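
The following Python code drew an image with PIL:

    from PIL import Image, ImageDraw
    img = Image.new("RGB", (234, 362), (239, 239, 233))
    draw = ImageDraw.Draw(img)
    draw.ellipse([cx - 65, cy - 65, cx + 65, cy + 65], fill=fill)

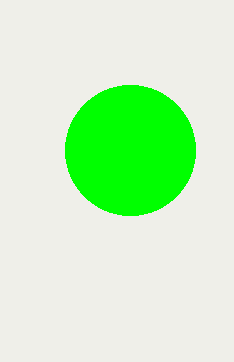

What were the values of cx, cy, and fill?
cx = 130
cy = 150
fill = 'lime'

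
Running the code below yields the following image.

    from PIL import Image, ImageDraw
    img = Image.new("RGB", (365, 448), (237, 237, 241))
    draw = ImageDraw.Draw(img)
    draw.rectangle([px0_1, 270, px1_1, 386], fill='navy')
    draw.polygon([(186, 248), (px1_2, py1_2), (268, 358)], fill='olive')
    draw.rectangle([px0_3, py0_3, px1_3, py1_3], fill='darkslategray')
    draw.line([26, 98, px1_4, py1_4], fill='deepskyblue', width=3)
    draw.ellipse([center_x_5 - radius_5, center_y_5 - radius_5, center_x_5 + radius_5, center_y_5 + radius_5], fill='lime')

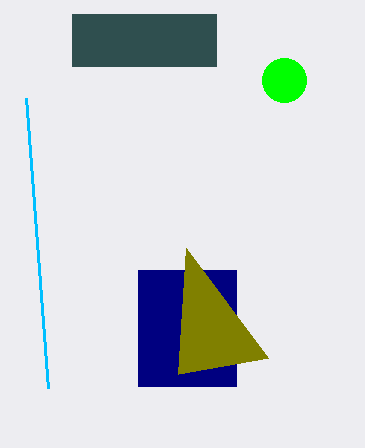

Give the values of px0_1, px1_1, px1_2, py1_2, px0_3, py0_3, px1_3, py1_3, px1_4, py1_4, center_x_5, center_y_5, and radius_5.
px0_1 = 138; px1_1 = 236; px1_2 = 178; py1_2 = 374; px0_3 = 72; py0_3 = 14; px1_3 = 216; py1_3 = 66; px1_4 = 48; py1_4 = 388; center_x_5 = 284; center_y_5 = 80; radius_5 = 22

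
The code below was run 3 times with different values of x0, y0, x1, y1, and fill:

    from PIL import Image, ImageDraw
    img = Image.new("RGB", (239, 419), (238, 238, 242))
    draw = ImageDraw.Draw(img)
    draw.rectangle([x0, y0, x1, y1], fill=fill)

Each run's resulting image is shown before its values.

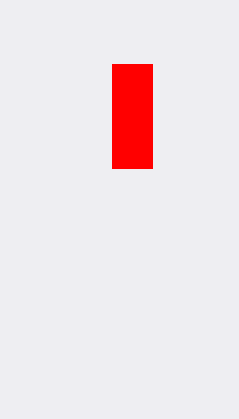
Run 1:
x0 = 112
y0 = 64
x1 = 152
y1 = 168
fill = 'red'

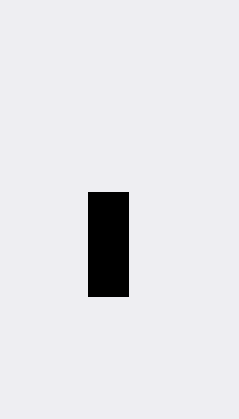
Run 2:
x0 = 88
y0 = 192
x1 = 128
y1 = 296
fill = 'black'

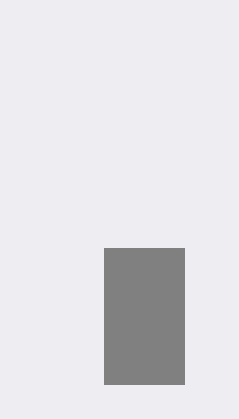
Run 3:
x0 = 104; y0 = 248; x1 = 184; y1 = 384; fill = 'gray'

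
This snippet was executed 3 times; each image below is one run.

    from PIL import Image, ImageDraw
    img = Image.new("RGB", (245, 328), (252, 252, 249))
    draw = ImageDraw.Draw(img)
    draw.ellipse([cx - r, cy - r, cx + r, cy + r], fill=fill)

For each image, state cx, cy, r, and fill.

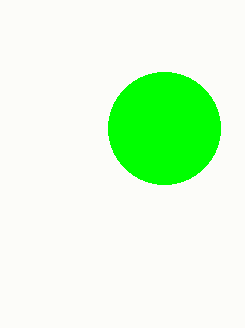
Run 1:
cx = 164, cy = 128, r = 56, fill = 'lime'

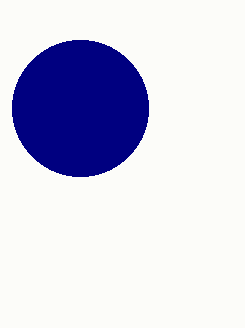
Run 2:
cx = 80; cy = 108; r = 68; fill = 'navy'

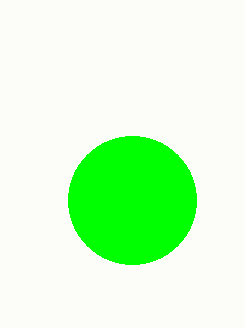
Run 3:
cx = 132, cy = 200, r = 64, fill = 'lime'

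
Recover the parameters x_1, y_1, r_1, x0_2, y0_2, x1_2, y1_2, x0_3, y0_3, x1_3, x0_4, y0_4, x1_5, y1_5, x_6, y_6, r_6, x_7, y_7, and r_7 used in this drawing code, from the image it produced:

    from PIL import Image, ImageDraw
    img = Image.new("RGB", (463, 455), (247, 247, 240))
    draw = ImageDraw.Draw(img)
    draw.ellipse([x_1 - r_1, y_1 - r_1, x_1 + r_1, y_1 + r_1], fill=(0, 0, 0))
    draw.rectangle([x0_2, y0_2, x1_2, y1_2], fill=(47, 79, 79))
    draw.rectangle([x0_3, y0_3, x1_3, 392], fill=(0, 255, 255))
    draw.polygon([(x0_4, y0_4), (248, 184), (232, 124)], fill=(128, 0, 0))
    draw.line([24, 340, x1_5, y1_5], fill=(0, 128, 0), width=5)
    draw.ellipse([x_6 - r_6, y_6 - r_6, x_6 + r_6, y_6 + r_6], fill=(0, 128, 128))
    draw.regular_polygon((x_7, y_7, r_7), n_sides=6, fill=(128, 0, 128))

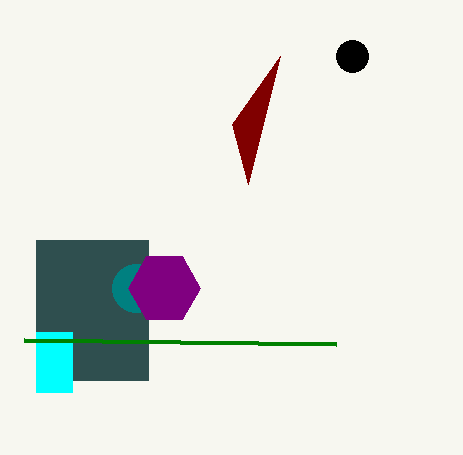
x_1 = 352
y_1 = 56
r_1 = 16
x0_2 = 36
y0_2 = 240
x1_2 = 148
y1_2 = 380
x0_3 = 36
y0_3 = 332
x1_3 = 72
x0_4 = 280
y0_4 = 56
x1_5 = 336
y1_5 = 344
x_6 = 136
y_6 = 288
r_6 = 24
x_7 = 164
y_7 = 288
r_7 = 36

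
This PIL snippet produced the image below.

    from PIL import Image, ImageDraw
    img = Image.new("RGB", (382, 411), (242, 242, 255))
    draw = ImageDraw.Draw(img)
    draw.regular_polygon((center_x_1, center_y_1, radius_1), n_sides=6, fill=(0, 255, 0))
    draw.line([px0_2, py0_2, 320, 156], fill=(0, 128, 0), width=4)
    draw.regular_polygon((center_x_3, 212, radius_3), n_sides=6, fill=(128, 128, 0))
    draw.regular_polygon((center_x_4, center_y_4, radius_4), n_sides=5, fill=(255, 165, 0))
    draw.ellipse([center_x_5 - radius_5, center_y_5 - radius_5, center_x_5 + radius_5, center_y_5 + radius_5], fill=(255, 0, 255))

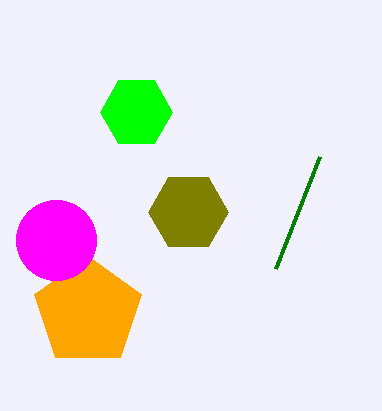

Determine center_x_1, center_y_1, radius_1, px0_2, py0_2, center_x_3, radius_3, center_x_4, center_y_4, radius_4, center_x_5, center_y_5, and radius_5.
center_x_1 = 136; center_y_1 = 112; radius_1 = 36; px0_2 = 276; py0_2 = 268; center_x_3 = 188; radius_3 = 40; center_x_4 = 88; center_y_4 = 312; radius_4 = 56; center_x_5 = 56; center_y_5 = 240; radius_5 = 40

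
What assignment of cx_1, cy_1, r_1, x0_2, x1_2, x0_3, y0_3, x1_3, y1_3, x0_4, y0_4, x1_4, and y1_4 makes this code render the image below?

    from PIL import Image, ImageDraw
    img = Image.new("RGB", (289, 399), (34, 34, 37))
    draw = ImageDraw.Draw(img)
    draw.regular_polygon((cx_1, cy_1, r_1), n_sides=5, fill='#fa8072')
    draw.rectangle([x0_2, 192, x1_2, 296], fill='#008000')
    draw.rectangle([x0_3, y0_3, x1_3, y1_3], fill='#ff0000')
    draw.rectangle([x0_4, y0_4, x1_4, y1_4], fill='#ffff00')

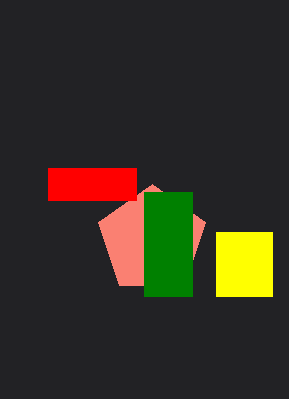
cx_1 = 152, cy_1 = 240, r_1 = 56, x0_2 = 144, x1_2 = 192, x0_3 = 48, y0_3 = 168, x1_3 = 136, y1_3 = 200, x0_4 = 216, y0_4 = 232, x1_4 = 272, y1_4 = 296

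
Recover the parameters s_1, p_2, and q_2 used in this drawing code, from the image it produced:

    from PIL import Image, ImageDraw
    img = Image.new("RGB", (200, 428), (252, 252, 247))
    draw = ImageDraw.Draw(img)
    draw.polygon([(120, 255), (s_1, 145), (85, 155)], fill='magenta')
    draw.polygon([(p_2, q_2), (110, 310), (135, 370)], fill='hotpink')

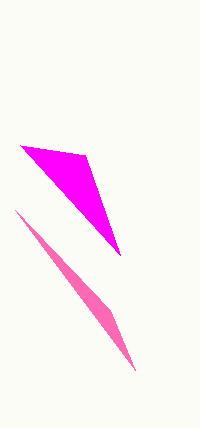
s_1 = 20
p_2 = 15
q_2 = 210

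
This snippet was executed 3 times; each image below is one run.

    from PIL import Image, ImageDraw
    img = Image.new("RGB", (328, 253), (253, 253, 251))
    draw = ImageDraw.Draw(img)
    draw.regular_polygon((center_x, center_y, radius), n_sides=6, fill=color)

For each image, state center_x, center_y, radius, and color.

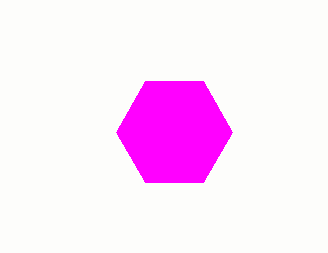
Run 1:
center_x = 174; center_y = 132; radius = 58; color = 'magenta'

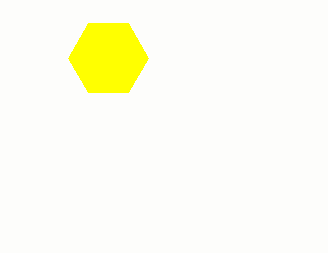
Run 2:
center_x = 108
center_y = 58
radius = 40
color = 'yellow'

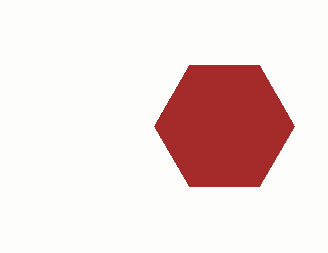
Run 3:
center_x = 224; center_y = 126; radius = 70; color = 'brown'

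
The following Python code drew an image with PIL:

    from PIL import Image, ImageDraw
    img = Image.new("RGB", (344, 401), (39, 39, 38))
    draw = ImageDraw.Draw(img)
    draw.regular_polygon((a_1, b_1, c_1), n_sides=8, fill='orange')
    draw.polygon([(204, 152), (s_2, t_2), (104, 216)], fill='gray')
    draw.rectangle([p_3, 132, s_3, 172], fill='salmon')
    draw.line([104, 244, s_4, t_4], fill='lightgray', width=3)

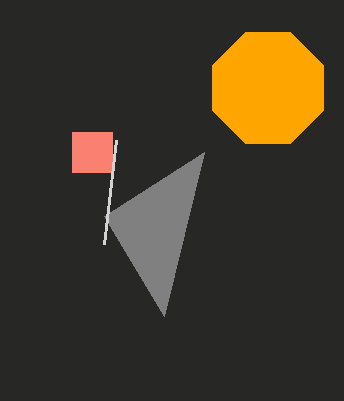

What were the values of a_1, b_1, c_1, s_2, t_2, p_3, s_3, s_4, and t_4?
a_1 = 268
b_1 = 88
c_1 = 60
s_2 = 164
t_2 = 316
p_3 = 72
s_3 = 112
s_4 = 116
t_4 = 140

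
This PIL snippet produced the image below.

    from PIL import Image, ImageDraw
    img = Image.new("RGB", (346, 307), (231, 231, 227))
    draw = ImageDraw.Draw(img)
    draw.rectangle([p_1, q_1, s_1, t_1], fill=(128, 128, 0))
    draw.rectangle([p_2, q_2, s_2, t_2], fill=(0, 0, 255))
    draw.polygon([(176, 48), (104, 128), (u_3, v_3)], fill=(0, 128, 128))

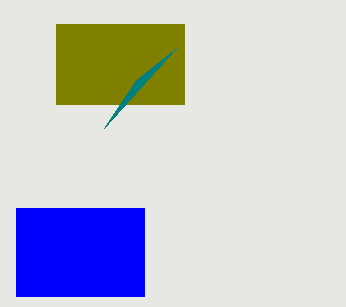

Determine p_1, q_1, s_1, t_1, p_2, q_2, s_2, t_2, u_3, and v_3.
p_1 = 56, q_1 = 24, s_1 = 184, t_1 = 104, p_2 = 16, q_2 = 208, s_2 = 144, t_2 = 296, u_3 = 136, v_3 = 80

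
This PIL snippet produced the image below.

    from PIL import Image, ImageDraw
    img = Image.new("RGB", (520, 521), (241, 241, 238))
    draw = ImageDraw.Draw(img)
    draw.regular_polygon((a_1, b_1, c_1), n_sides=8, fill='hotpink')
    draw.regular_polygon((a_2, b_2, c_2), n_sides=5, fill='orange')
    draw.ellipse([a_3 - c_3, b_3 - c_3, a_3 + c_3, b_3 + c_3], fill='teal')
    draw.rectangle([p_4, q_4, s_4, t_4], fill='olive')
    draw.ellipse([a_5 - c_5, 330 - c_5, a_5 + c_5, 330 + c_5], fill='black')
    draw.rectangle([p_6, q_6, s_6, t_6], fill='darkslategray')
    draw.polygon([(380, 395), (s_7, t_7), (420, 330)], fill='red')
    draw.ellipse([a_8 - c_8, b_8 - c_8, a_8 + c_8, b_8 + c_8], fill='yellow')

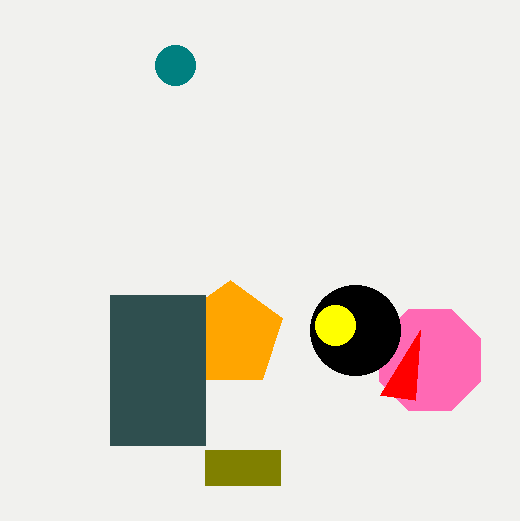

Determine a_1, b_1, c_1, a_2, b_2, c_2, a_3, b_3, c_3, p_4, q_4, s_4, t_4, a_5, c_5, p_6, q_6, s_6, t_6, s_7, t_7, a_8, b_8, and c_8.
a_1 = 430, b_1 = 360, c_1 = 55, a_2 = 230, b_2 = 335, c_2 = 55, a_3 = 175, b_3 = 65, c_3 = 20, p_4 = 205, q_4 = 450, s_4 = 280, t_4 = 485, a_5 = 355, c_5 = 45, p_6 = 110, q_6 = 295, s_6 = 205, t_6 = 445, s_7 = 415, t_7 = 400, a_8 = 335, b_8 = 325, c_8 = 20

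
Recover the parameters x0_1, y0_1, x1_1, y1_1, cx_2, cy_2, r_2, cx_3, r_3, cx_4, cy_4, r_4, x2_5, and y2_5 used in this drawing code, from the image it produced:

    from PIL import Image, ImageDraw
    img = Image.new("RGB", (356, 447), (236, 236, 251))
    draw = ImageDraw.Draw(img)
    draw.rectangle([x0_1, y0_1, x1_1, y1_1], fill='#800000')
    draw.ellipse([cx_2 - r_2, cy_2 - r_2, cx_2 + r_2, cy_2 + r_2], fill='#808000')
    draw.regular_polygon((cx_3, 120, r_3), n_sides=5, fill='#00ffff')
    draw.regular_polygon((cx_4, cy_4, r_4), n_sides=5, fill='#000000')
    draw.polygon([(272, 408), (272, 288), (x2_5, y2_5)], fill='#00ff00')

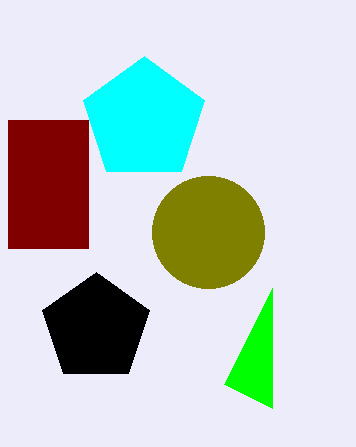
x0_1 = 8, y0_1 = 120, x1_1 = 88, y1_1 = 248, cx_2 = 208, cy_2 = 232, r_2 = 56, cx_3 = 144, r_3 = 64, cx_4 = 96, cy_4 = 328, r_4 = 56, x2_5 = 224, y2_5 = 384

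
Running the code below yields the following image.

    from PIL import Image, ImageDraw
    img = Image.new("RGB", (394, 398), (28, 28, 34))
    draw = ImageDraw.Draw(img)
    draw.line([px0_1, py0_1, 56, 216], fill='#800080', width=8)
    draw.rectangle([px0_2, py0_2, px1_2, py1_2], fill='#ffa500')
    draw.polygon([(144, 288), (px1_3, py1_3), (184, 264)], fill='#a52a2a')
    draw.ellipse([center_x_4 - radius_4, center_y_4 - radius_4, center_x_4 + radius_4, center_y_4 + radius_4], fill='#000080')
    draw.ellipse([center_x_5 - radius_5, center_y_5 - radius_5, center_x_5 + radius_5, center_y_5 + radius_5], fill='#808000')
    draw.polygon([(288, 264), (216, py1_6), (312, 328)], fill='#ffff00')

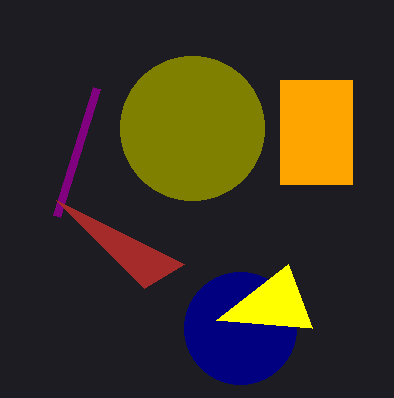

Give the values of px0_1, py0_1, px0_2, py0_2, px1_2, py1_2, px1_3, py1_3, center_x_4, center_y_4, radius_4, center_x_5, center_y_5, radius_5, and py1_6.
px0_1 = 96; py0_1 = 88; px0_2 = 280; py0_2 = 80; px1_2 = 352; py1_2 = 184; px1_3 = 56; py1_3 = 200; center_x_4 = 240; center_y_4 = 328; radius_4 = 56; center_x_5 = 192; center_y_5 = 128; radius_5 = 72; py1_6 = 320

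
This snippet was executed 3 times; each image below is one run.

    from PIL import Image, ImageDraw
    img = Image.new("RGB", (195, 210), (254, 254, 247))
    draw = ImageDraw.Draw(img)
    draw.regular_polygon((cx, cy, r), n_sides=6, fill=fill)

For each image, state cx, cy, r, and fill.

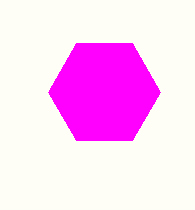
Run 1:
cx = 104; cy = 92; r = 56; fill = 'magenta'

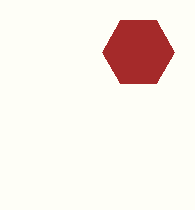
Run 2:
cx = 138, cy = 52, r = 36, fill = 'brown'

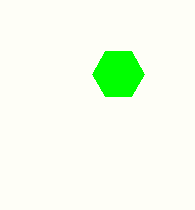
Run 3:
cx = 118; cy = 74; r = 26; fill = 'lime'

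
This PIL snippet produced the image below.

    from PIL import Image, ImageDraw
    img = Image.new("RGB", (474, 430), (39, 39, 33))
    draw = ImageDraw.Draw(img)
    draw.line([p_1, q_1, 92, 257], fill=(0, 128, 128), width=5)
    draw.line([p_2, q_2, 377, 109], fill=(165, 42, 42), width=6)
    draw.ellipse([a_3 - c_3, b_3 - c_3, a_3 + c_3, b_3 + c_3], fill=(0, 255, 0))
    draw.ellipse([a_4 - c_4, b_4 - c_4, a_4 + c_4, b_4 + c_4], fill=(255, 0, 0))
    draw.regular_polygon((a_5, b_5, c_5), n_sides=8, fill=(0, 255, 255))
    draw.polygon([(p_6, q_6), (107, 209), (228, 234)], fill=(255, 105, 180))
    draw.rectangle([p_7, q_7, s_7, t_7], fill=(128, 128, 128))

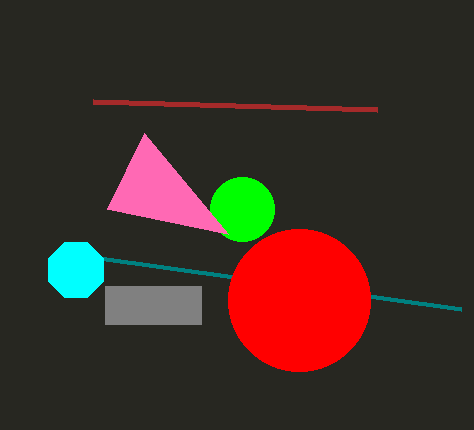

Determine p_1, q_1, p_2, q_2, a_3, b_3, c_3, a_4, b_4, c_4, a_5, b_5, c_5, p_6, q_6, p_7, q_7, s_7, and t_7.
p_1 = 461; q_1 = 309; p_2 = 93; q_2 = 101; a_3 = 242; b_3 = 209; c_3 = 32; a_4 = 299; b_4 = 300; c_4 = 71; a_5 = 76; b_5 = 270; c_5 = 30; p_6 = 144; q_6 = 133; p_7 = 105; q_7 = 286; s_7 = 201; t_7 = 324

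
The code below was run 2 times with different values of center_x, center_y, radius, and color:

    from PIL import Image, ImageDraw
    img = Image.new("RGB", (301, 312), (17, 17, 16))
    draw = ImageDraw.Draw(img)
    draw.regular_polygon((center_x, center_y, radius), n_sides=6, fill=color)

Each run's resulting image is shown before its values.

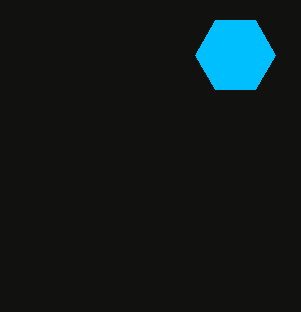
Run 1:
center_x = 235, center_y = 55, radius = 40, color = 'deepskyblue'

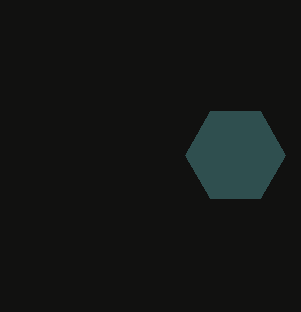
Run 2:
center_x = 235, center_y = 155, radius = 50, color = 'darkslategray'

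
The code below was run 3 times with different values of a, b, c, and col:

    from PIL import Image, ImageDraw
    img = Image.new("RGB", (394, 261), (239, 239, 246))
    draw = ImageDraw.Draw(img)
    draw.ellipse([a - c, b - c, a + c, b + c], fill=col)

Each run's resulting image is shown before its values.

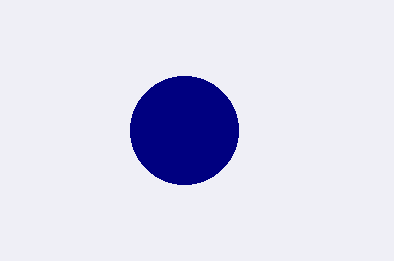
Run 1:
a = 184, b = 130, c = 54, col = 'navy'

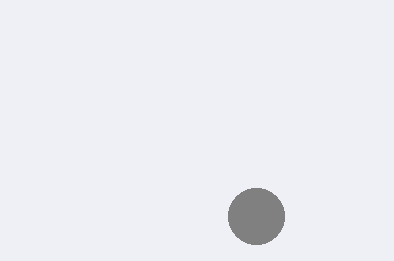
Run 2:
a = 256
b = 216
c = 28
col = 'gray'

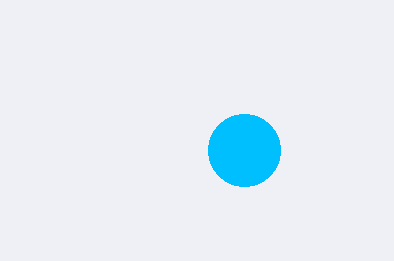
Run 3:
a = 244; b = 150; c = 36; col = 'deepskyblue'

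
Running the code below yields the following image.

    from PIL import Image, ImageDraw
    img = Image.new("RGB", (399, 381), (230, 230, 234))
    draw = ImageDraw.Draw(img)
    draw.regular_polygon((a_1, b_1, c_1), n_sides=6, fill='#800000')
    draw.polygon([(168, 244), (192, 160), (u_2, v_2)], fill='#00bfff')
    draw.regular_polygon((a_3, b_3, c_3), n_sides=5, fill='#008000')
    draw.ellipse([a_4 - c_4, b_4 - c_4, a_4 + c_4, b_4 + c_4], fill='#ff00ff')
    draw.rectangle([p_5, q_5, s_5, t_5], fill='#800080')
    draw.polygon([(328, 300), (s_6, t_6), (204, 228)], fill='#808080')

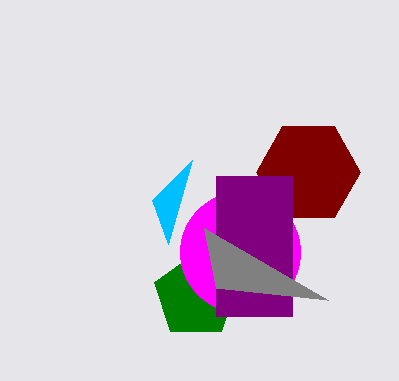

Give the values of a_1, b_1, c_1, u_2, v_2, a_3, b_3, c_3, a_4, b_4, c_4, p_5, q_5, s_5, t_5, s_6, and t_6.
a_1 = 308; b_1 = 172; c_1 = 52; u_2 = 152; v_2 = 200; a_3 = 196; b_3 = 296; c_3 = 44; a_4 = 240; b_4 = 252; c_4 = 60; p_5 = 216; q_5 = 176; s_5 = 292; t_5 = 316; s_6 = 216; t_6 = 288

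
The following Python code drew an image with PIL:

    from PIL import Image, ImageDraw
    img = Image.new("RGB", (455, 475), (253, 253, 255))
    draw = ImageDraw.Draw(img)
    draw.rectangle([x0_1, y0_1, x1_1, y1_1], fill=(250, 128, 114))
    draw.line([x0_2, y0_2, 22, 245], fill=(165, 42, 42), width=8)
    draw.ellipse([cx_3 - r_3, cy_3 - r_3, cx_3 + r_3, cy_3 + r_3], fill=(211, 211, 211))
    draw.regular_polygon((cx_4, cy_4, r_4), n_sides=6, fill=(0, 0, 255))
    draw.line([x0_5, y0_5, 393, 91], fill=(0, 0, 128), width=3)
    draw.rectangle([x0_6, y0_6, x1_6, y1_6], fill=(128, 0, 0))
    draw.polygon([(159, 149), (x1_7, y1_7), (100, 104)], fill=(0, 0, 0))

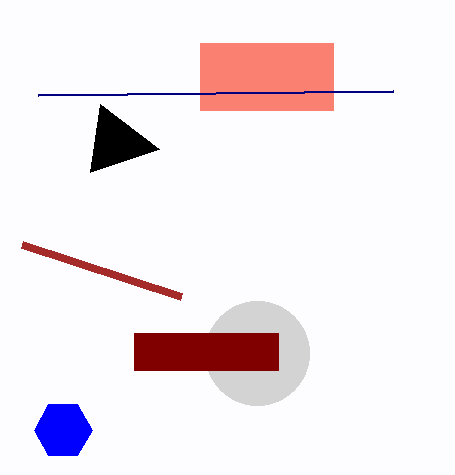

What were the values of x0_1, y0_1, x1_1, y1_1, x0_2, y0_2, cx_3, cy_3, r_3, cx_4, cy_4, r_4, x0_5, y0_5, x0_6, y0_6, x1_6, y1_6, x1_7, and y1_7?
x0_1 = 200, y0_1 = 43, x1_1 = 333, y1_1 = 110, x0_2 = 181, y0_2 = 297, cx_3 = 257, cy_3 = 353, r_3 = 52, cx_4 = 63, cy_4 = 430, r_4 = 29, x0_5 = 38, y0_5 = 95, x0_6 = 134, y0_6 = 333, x1_6 = 278, y1_6 = 370, x1_7 = 90, y1_7 = 172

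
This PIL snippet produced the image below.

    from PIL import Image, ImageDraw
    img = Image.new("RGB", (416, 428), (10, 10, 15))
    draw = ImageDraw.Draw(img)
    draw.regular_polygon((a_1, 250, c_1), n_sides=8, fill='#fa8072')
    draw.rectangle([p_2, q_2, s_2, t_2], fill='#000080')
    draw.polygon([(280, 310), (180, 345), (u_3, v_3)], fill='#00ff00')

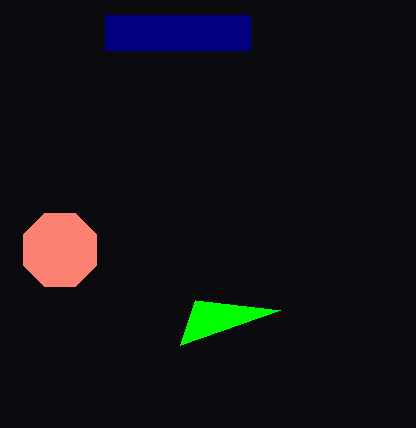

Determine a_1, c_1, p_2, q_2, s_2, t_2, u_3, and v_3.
a_1 = 60
c_1 = 40
p_2 = 105
q_2 = 15
s_2 = 250
t_2 = 50
u_3 = 195
v_3 = 300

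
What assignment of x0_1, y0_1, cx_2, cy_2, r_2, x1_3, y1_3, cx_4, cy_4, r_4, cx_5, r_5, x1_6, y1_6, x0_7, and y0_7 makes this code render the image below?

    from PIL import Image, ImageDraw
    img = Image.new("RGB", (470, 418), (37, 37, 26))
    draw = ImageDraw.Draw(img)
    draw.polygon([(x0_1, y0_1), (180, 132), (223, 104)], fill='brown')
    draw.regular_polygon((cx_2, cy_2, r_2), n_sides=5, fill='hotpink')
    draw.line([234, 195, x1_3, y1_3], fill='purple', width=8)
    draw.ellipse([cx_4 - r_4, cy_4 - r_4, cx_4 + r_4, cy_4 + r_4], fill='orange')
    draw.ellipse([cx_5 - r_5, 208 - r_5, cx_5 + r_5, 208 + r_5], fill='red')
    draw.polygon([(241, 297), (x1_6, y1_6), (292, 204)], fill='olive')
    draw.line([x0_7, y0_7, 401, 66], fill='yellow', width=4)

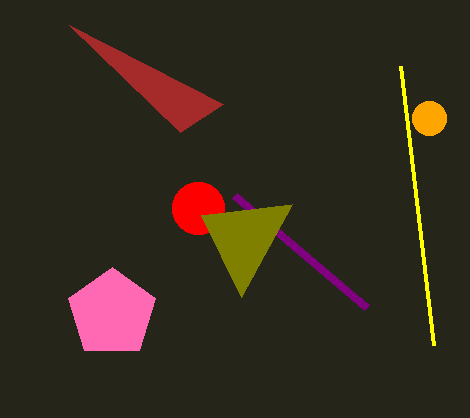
x0_1 = 69, y0_1 = 25, cx_2 = 112, cy_2 = 313, r_2 = 46, x1_3 = 366, y1_3 = 307, cx_4 = 429, cy_4 = 118, r_4 = 17, cx_5 = 198, r_5 = 26, x1_6 = 201, y1_6 = 215, x0_7 = 434, y0_7 = 345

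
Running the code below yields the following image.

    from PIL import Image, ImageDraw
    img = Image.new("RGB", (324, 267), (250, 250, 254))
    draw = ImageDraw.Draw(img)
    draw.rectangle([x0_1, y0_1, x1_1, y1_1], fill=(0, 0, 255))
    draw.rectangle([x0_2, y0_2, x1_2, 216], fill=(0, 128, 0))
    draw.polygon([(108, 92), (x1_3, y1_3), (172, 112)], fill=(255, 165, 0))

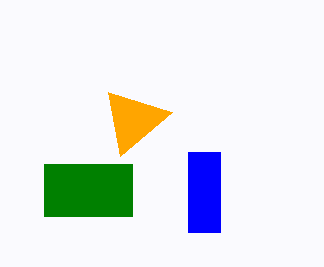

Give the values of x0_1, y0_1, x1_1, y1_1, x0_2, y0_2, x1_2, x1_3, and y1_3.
x0_1 = 188, y0_1 = 152, x1_1 = 220, y1_1 = 232, x0_2 = 44, y0_2 = 164, x1_2 = 132, x1_3 = 120, y1_3 = 156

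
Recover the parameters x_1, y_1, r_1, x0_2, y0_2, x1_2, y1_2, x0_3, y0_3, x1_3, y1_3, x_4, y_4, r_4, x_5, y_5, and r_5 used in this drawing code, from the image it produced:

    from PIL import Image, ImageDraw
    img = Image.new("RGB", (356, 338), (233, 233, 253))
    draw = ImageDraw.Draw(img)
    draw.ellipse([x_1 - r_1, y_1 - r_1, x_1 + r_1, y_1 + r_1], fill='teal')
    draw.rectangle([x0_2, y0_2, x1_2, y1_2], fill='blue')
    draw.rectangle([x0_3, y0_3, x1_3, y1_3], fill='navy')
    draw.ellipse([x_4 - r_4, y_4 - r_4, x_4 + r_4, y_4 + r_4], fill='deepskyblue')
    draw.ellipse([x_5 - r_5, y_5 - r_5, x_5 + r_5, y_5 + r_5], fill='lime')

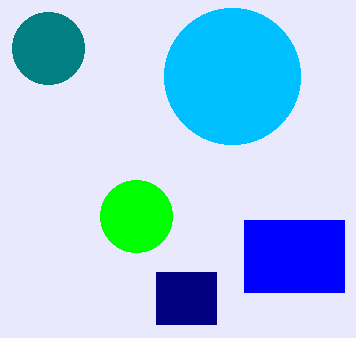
x_1 = 48
y_1 = 48
r_1 = 36
x0_2 = 244
y0_2 = 220
x1_2 = 344
y1_2 = 292
x0_3 = 156
y0_3 = 272
x1_3 = 216
y1_3 = 324
x_4 = 232
y_4 = 76
r_4 = 68
x_5 = 136
y_5 = 216
r_5 = 36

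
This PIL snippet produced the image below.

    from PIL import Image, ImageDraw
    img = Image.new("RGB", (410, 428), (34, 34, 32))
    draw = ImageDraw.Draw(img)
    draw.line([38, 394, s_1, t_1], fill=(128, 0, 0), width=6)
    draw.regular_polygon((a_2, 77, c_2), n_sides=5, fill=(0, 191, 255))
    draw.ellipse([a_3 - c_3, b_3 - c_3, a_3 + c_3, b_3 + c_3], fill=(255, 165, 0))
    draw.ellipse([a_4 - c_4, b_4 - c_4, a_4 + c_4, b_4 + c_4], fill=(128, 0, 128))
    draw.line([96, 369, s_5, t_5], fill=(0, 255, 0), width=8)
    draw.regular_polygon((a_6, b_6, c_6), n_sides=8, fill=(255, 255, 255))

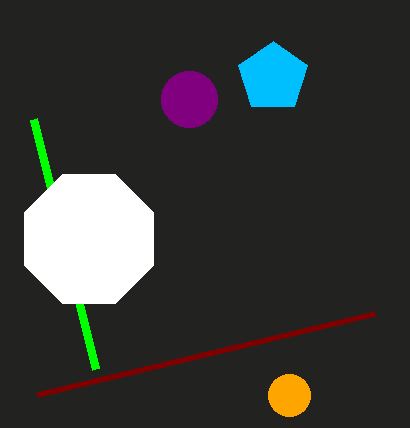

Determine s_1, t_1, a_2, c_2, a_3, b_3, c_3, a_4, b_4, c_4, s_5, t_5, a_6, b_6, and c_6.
s_1 = 375
t_1 = 313
a_2 = 273
c_2 = 36
a_3 = 289
b_3 = 395
c_3 = 21
a_4 = 189
b_4 = 99
c_4 = 28
s_5 = 34
t_5 = 119
a_6 = 89
b_6 = 239
c_6 = 70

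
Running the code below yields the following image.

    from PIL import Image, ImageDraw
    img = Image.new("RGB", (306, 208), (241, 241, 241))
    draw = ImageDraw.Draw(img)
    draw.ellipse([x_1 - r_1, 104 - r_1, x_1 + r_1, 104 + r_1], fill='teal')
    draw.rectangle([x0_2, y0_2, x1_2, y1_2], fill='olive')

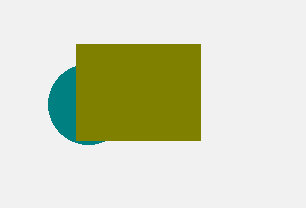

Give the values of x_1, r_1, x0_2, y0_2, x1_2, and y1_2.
x_1 = 88, r_1 = 40, x0_2 = 76, y0_2 = 44, x1_2 = 200, y1_2 = 140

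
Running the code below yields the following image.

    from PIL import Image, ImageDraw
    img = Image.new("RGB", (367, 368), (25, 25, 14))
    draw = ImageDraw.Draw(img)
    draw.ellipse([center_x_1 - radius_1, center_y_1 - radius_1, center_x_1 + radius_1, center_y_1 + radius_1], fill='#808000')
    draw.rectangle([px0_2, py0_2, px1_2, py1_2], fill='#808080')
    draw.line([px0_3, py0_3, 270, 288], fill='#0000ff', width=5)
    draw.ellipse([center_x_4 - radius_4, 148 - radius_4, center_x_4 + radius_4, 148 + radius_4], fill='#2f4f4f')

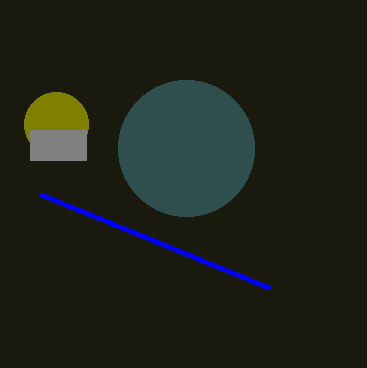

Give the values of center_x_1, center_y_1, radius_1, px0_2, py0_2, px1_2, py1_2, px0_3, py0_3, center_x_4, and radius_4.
center_x_1 = 56
center_y_1 = 124
radius_1 = 32
px0_2 = 30
py0_2 = 130
px1_2 = 86
py1_2 = 160
px0_3 = 40
py0_3 = 194
center_x_4 = 186
radius_4 = 68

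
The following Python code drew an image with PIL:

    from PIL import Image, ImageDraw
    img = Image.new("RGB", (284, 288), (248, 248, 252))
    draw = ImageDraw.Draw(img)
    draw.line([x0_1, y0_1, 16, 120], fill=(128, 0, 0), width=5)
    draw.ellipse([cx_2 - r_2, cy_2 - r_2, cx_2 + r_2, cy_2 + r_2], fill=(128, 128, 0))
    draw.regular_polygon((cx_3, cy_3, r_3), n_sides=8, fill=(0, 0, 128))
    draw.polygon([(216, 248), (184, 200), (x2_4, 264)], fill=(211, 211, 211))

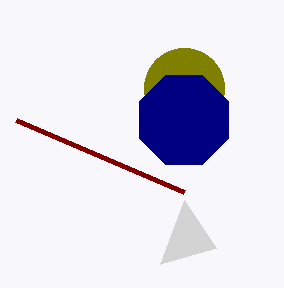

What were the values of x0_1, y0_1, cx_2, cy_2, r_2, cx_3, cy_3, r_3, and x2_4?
x0_1 = 184
y0_1 = 192
cx_2 = 184
cy_2 = 88
r_2 = 40
cx_3 = 184
cy_3 = 120
r_3 = 48
x2_4 = 160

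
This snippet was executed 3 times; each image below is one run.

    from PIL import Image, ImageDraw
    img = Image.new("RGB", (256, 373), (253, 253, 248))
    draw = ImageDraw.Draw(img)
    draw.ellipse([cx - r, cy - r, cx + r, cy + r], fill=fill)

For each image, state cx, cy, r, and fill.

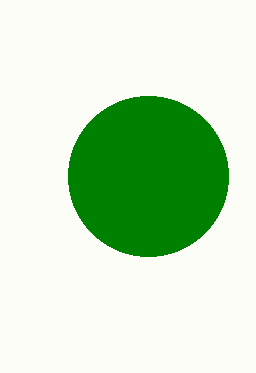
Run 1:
cx = 148, cy = 176, r = 80, fill = 'green'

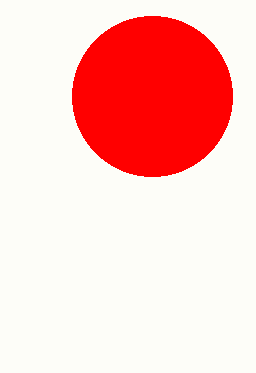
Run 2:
cx = 152
cy = 96
r = 80
fill = 'red'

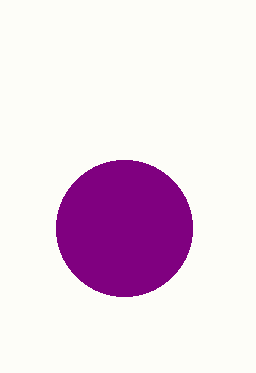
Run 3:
cx = 124; cy = 228; r = 68; fill = 'purple'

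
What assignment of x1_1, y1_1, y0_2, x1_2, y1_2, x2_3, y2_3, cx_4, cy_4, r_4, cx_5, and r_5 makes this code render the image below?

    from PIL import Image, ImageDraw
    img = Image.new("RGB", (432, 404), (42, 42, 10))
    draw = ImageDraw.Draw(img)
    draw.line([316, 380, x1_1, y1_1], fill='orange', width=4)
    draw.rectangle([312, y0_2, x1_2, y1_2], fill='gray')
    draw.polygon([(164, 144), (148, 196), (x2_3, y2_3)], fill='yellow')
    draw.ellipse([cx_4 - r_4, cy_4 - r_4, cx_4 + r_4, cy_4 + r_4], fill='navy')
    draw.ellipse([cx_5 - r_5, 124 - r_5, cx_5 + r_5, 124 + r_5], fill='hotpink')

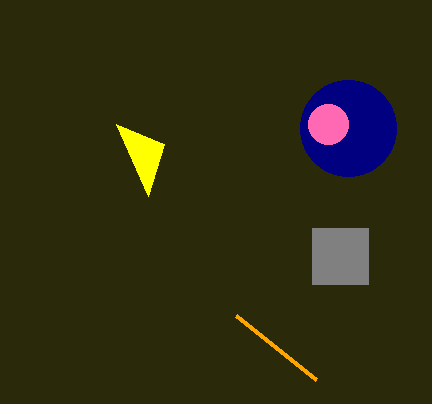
x1_1 = 236, y1_1 = 316, y0_2 = 228, x1_2 = 368, y1_2 = 284, x2_3 = 116, y2_3 = 124, cx_4 = 348, cy_4 = 128, r_4 = 48, cx_5 = 328, r_5 = 20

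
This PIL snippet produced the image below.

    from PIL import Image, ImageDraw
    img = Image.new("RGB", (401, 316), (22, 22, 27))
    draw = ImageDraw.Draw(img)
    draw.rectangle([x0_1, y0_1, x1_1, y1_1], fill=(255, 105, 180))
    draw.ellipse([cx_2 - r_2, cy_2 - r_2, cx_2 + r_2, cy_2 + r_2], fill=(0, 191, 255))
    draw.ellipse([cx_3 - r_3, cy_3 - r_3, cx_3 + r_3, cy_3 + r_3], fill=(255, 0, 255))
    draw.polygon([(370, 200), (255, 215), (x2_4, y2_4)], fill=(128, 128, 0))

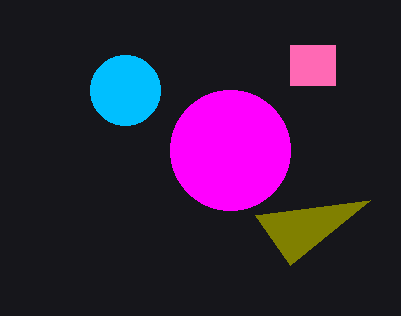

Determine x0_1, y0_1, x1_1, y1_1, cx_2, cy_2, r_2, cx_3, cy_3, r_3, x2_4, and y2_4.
x0_1 = 290, y0_1 = 45, x1_1 = 335, y1_1 = 85, cx_2 = 125, cy_2 = 90, r_2 = 35, cx_3 = 230, cy_3 = 150, r_3 = 60, x2_4 = 290, y2_4 = 265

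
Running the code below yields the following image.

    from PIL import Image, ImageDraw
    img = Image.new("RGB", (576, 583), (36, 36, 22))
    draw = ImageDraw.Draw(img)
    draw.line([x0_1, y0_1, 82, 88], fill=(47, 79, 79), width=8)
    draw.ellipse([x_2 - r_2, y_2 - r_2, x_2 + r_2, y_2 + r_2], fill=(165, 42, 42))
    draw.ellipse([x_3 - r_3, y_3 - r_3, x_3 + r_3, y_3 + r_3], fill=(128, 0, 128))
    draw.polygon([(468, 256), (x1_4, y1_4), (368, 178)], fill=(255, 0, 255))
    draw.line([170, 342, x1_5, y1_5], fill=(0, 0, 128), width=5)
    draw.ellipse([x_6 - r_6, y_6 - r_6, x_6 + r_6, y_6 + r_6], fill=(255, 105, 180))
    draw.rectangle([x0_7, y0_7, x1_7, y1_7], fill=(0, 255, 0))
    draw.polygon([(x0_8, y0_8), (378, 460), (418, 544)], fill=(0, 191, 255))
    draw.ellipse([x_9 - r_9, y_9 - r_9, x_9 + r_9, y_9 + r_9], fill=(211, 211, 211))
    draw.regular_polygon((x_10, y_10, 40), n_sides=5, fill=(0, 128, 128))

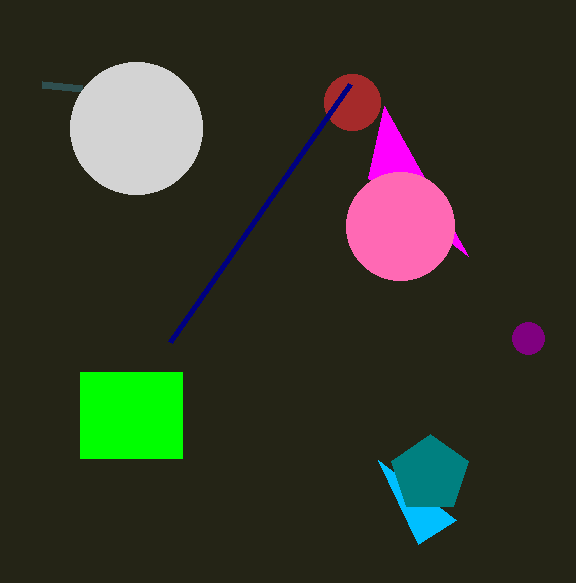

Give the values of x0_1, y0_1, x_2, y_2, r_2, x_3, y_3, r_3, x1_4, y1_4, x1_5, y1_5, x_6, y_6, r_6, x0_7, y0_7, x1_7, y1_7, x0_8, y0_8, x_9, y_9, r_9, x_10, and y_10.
x0_1 = 42; y0_1 = 84; x_2 = 352; y_2 = 102; r_2 = 28; x_3 = 528; y_3 = 338; r_3 = 16; x1_4 = 384; y1_4 = 106; x1_5 = 350; y1_5 = 84; x_6 = 400; y_6 = 226; r_6 = 54; x0_7 = 80; y0_7 = 372; x1_7 = 182; y1_7 = 458; x0_8 = 456; y0_8 = 520; x_9 = 136; y_9 = 128; r_9 = 66; x_10 = 430; y_10 = 474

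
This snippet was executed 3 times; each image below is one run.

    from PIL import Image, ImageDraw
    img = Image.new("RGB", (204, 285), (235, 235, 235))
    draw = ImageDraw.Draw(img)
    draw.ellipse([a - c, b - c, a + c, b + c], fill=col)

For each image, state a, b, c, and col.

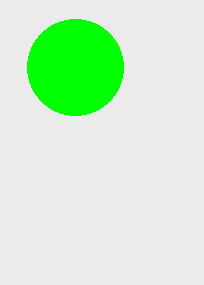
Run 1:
a = 75
b = 67
c = 48
col = 'lime'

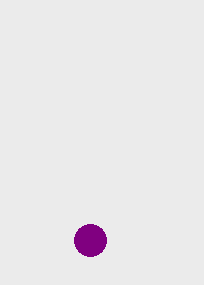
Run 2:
a = 90, b = 240, c = 16, col = 'purple'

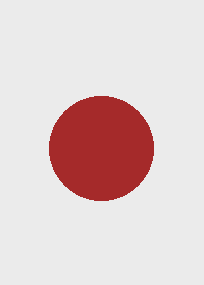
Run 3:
a = 101, b = 148, c = 52, col = 'brown'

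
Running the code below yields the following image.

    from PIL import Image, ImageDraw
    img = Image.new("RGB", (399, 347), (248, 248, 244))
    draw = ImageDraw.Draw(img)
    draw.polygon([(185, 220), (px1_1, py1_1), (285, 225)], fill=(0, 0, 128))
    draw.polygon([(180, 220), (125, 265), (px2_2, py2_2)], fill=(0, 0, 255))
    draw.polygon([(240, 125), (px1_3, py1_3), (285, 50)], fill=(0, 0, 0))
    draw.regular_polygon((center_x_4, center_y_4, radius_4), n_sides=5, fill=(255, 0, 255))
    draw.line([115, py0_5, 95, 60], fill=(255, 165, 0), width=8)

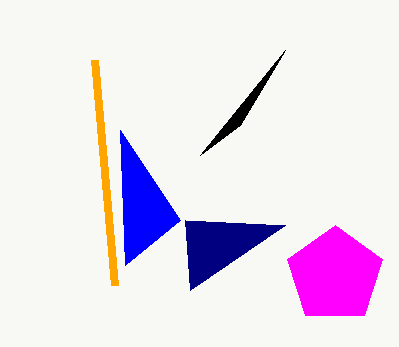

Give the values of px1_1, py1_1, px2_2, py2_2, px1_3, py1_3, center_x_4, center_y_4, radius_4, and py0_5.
px1_1 = 190
py1_1 = 290
px2_2 = 120
py2_2 = 130
px1_3 = 200
py1_3 = 155
center_x_4 = 335
center_y_4 = 275
radius_4 = 50
py0_5 = 285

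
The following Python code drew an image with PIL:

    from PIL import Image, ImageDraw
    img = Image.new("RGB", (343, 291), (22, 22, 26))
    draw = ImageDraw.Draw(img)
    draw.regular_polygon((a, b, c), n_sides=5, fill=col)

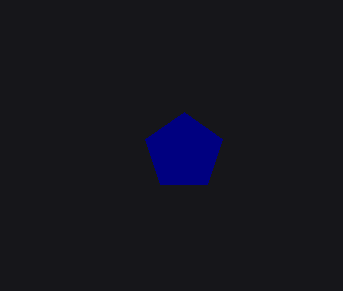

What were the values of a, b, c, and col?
a = 184; b = 152; c = 40; col = 'navy'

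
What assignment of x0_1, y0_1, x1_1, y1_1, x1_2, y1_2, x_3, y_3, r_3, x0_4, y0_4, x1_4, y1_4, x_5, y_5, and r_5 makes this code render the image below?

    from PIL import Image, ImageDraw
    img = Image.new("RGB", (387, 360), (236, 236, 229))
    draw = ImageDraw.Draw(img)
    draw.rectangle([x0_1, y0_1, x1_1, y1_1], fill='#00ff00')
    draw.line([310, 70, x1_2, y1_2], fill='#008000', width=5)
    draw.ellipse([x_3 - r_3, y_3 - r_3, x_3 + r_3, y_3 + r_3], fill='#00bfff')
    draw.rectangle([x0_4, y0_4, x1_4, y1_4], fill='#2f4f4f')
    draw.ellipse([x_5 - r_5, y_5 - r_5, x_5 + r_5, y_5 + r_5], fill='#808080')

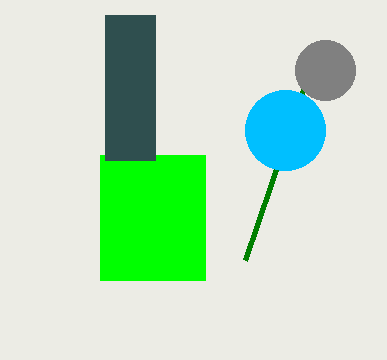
x0_1 = 100, y0_1 = 155, x1_1 = 205, y1_1 = 280, x1_2 = 245, y1_2 = 260, x_3 = 285, y_3 = 130, r_3 = 40, x0_4 = 105, y0_4 = 15, x1_4 = 155, y1_4 = 160, x_5 = 325, y_5 = 70, r_5 = 30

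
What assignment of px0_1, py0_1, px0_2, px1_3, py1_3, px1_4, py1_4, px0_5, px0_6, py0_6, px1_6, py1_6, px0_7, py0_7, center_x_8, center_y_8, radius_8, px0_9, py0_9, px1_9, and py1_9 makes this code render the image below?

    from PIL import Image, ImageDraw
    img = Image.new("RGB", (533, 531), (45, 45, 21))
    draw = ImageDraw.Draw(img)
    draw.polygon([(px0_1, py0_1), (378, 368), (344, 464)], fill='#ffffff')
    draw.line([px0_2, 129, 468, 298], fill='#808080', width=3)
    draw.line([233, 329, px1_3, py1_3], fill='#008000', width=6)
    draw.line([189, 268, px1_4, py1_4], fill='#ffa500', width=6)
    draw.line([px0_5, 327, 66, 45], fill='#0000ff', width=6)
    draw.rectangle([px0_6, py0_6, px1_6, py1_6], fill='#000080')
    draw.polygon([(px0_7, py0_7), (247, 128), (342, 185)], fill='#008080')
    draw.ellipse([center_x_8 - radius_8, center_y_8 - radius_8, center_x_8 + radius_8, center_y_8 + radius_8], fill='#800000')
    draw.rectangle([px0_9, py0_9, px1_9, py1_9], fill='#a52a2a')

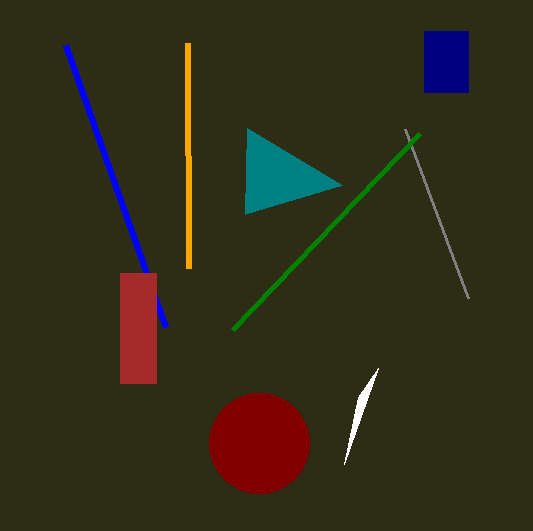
px0_1 = 358; py0_1 = 397; px0_2 = 405; px1_3 = 420; py1_3 = 133; px1_4 = 188; py1_4 = 43; px0_5 = 166; px0_6 = 424; py0_6 = 31; px1_6 = 468; py1_6 = 92; px0_7 = 245; py0_7 = 214; center_x_8 = 259; center_y_8 = 443; radius_8 = 50; px0_9 = 120; py0_9 = 273; px1_9 = 156; py1_9 = 383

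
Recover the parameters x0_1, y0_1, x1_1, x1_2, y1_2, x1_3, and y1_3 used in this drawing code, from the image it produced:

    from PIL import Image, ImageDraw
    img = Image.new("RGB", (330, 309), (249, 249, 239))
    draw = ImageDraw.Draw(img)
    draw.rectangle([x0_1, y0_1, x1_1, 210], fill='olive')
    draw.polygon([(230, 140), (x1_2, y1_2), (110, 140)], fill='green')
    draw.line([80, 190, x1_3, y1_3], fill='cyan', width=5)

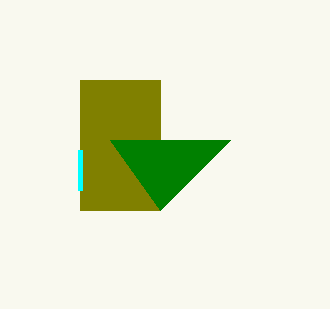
x0_1 = 80, y0_1 = 80, x1_1 = 160, x1_2 = 160, y1_2 = 210, x1_3 = 80, y1_3 = 150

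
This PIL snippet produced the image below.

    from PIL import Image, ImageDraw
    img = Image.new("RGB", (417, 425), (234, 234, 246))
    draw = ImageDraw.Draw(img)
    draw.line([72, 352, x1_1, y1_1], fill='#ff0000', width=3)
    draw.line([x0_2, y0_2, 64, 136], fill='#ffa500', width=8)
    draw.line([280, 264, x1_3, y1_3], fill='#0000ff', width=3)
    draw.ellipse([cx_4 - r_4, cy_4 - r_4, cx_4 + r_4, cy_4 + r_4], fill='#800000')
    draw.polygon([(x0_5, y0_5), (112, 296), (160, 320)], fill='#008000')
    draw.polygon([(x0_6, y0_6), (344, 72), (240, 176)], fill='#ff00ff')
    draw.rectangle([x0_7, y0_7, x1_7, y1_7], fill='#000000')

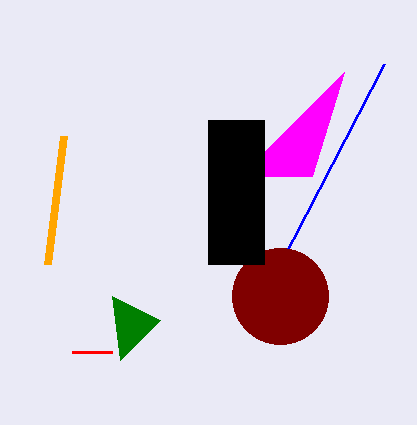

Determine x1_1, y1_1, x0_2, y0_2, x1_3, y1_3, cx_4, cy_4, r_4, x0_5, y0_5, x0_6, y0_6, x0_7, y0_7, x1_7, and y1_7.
x1_1 = 112
y1_1 = 352
x0_2 = 48
y0_2 = 264
x1_3 = 384
y1_3 = 64
cx_4 = 280
cy_4 = 296
r_4 = 48
x0_5 = 120
y0_5 = 360
x0_6 = 312
y0_6 = 176
x0_7 = 208
y0_7 = 120
x1_7 = 264
y1_7 = 264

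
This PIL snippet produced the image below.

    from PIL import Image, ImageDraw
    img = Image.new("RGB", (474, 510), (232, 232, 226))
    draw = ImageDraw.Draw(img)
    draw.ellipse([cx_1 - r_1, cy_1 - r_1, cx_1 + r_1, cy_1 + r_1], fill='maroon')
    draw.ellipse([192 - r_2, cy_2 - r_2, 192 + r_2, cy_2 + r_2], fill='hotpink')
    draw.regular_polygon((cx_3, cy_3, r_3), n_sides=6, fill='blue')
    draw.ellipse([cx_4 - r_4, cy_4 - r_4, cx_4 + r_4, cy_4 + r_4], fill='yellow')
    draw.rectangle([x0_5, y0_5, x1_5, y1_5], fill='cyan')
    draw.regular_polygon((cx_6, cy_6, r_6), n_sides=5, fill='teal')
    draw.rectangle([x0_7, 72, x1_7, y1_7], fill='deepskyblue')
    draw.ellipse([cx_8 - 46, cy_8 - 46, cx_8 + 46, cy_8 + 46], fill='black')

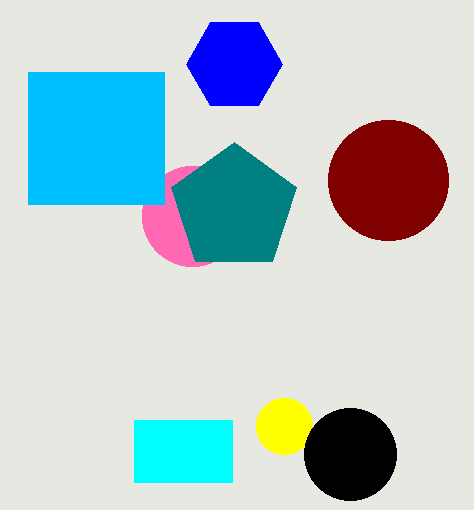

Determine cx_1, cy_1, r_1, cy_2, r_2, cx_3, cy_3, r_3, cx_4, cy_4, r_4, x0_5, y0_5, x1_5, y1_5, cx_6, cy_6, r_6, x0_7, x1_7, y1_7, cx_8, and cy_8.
cx_1 = 388, cy_1 = 180, r_1 = 60, cy_2 = 216, r_2 = 50, cx_3 = 234, cy_3 = 64, r_3 = 48, cx_4 = 284, cy_4 = 426, r_4 = 28, x0_5 = 134, y0_5 = 420, x1_5 = 232, y1_5 = 482, cx_6 = 234, cy_6 = 208, r_6 = 66, x0_7 = 28, x1_7 = 164, y1_7 = 204, cx_8 = 350, cy_8 = 454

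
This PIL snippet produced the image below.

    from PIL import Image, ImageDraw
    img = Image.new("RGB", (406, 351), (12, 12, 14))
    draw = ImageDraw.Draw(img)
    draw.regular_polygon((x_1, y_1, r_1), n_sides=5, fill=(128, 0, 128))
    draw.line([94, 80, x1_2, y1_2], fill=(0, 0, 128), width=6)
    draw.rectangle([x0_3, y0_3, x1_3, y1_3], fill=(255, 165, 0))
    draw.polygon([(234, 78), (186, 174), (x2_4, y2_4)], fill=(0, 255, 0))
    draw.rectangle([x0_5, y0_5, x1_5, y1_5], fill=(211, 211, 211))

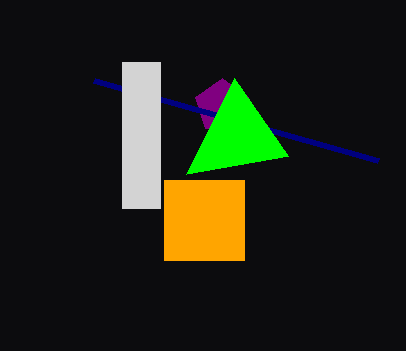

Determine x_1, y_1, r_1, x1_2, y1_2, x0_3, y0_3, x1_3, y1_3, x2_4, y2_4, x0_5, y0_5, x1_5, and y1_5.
x_1 = 222, y_1 = 106, r_1 = 28, x1_2 = 378, y1_2 = 160, x0_3 = 164, y0_3 = 180, x1_3 = 244, y1_3 = 260, x2_4 = 288, y2_4 = 156, x0_5 = 122, y0_5 = 62, x1_5 = 160, y1_5 = 208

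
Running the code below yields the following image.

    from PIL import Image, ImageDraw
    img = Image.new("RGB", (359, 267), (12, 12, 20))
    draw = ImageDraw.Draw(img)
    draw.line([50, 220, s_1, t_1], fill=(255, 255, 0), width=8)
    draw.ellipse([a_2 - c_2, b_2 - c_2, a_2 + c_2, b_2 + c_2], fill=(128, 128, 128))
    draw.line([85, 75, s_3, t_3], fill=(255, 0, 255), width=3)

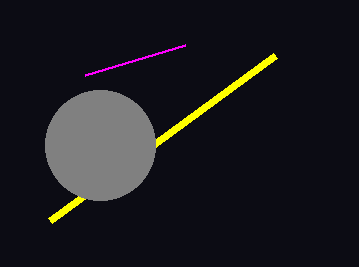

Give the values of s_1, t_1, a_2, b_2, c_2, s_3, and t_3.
s_1 = 275
t_1 = 55
a_2 = 100
b_2 = 145
c_2 = 55
s_3 = 185
t_3 = 45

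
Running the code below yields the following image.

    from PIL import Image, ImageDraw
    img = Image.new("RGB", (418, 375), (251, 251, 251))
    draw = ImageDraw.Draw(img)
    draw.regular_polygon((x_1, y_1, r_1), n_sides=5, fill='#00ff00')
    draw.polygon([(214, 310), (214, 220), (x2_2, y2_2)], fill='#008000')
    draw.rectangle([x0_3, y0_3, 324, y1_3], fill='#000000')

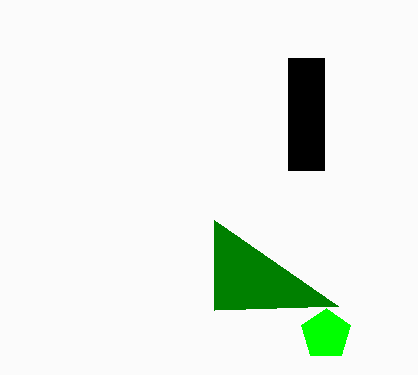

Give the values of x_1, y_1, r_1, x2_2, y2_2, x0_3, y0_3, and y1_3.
x_1 = 326
y_1 = 334
r_1 = 26
x2_2 = 338
y2_2 = 306
x0_3 = 288
y0_3 = 58
y1_3 = 170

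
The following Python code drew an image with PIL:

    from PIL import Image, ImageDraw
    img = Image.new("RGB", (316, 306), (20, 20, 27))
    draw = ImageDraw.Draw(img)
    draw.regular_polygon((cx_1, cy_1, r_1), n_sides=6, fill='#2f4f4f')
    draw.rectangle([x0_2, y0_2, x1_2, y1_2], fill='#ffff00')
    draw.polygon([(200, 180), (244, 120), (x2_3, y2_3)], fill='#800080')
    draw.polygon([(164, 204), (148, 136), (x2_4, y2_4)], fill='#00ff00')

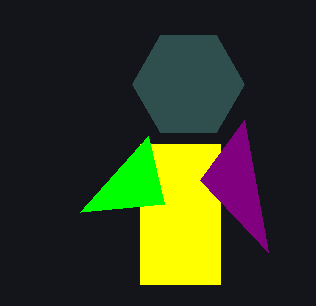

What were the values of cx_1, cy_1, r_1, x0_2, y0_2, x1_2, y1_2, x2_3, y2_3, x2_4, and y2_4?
cx_1 = 188, cy_1 = 84, r_1 = 56, x0_2 = 140, y0_2 = 144, x1_2 = 220, y1_2 = 284, x2_3 = 268, y2_3 = 252, x2_4 = 80, y2_4 = 212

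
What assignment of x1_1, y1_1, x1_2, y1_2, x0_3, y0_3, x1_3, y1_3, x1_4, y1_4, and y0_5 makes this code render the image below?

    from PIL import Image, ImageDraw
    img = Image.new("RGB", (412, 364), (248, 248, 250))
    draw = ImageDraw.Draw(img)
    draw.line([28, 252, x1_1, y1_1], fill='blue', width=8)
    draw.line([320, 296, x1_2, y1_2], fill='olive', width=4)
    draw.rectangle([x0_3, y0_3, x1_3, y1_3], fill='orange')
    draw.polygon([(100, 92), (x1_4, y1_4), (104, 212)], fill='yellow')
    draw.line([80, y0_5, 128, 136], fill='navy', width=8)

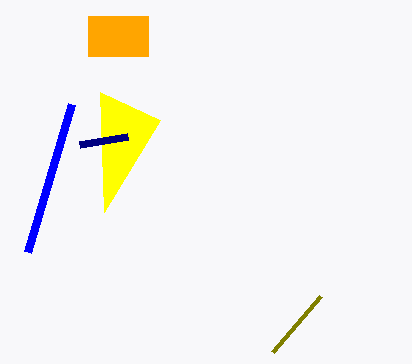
x1_1 = 72
y1_1 = 104
x1_2 = 272
y1_2 = 352
x0_3 = 88
y0_3 = 16
x1_3 = 148
y1_3 = 56
x1_4 = 160
y1_4 = 120
y0_5 = 144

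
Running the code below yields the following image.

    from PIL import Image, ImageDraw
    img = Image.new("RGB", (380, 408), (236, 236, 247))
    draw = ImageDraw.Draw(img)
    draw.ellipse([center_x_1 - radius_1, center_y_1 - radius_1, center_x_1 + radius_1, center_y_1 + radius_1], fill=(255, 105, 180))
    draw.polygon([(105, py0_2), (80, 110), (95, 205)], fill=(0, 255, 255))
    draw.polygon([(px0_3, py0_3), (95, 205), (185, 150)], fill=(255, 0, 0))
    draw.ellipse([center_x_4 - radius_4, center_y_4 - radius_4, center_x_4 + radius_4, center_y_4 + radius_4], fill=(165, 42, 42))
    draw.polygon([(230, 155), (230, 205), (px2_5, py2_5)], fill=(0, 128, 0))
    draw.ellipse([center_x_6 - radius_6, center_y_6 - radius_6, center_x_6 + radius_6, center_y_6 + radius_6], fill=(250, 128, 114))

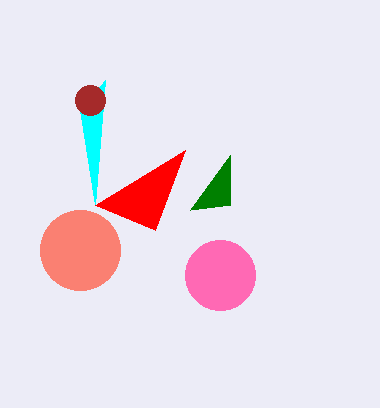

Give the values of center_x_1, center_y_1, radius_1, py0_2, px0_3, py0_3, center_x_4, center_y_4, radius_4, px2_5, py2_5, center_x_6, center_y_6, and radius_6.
center_x_1 = 220, center_y_1 = 275, radius_1 = 35, py0_2 = 80, px0_3 = 155, py0_3 = 230, center_x_4 = 90, center_y_4 = 100, radius_4 = 15, px2_5 = 190, py2_5 = 210, center_x_6 = 80, center_y_6 = 250, radius_6 = 40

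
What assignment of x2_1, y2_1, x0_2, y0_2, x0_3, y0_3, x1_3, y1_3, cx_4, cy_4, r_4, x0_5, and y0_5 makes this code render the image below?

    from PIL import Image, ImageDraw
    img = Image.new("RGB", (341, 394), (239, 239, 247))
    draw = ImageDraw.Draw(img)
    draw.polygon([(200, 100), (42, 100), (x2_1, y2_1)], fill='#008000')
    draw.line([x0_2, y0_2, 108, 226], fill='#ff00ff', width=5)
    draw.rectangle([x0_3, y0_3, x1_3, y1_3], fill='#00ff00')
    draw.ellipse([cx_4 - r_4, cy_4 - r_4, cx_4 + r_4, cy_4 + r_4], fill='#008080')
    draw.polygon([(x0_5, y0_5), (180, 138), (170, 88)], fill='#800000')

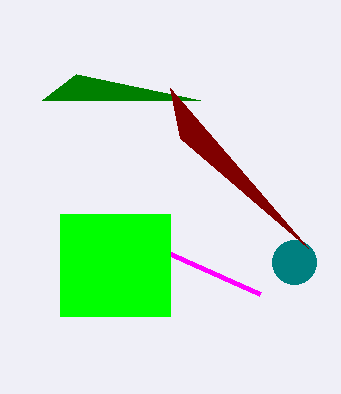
x2_1 = 76, y2_1 = 74, x0_2 = 260, y0_2 = 294, x0_3 = 60, y0_3 = 214, x1_3 = 170, y1_3 = 316, cx_4 = 294, cy_4 = 262, r_4 = 22, x0_5 = 308, y0_5 = 248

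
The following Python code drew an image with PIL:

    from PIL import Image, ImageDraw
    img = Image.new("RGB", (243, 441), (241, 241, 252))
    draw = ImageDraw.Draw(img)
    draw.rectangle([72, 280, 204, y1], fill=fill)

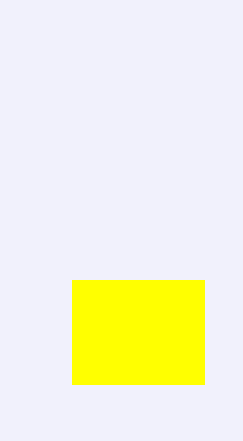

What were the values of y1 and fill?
y1 = 384
fill = 'yellow'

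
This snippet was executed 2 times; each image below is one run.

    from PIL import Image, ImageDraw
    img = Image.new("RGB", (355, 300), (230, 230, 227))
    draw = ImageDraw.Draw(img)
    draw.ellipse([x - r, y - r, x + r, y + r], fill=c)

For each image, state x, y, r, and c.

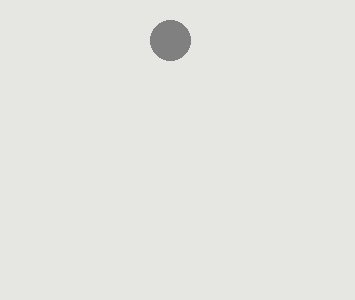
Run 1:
x = 170; y = 40; r = 20; c = 'gray'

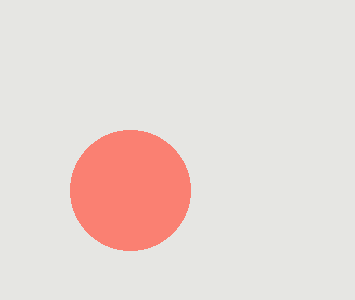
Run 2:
x = 130; y = 190; r = 60; c = 'salmon'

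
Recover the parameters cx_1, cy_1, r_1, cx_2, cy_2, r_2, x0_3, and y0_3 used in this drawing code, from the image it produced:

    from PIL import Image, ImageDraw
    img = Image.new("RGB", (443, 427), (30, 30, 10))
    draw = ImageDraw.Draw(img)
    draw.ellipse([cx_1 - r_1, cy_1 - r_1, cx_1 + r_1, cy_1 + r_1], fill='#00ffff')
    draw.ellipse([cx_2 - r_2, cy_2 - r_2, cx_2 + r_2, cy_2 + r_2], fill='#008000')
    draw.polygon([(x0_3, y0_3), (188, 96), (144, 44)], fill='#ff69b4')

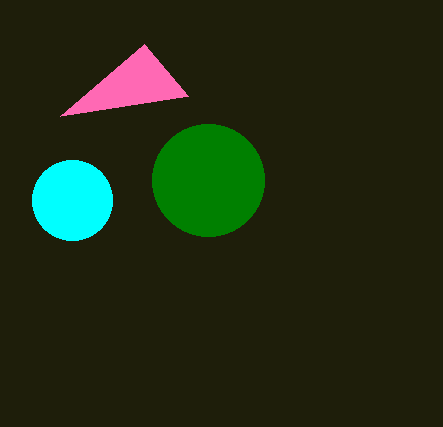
cx_1 = 72
cy_1 = 200
r_1 = 40
cx_2 = 208
cy_2 = 180
r_2 = 56
x0_3 = 60
y0_3 = 116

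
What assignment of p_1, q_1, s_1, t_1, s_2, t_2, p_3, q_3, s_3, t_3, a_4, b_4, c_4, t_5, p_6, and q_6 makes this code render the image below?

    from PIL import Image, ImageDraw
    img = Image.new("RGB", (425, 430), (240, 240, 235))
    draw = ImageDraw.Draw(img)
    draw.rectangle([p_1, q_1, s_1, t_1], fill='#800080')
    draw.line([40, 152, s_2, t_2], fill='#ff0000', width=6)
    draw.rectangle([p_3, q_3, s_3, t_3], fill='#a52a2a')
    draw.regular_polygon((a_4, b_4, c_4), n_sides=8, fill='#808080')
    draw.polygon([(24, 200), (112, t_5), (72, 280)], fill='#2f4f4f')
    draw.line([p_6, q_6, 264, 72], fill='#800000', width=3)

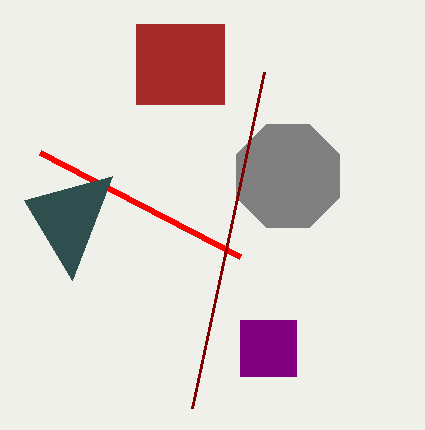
p_1 = 240
q_1 = 320
s_1 = 296
t_1 = 376
s_2 = 240
t_2 = 256
p_3 = 136
q_3 = 24
s_3 = 224
t_3 = 104
a_4 = 288
b_4 = 176
c_4 = 56
t_5 = 176
p_6 = 192
q_6 = 408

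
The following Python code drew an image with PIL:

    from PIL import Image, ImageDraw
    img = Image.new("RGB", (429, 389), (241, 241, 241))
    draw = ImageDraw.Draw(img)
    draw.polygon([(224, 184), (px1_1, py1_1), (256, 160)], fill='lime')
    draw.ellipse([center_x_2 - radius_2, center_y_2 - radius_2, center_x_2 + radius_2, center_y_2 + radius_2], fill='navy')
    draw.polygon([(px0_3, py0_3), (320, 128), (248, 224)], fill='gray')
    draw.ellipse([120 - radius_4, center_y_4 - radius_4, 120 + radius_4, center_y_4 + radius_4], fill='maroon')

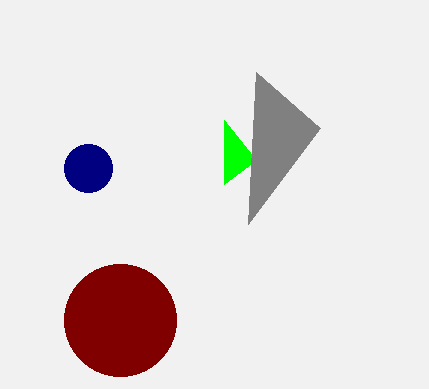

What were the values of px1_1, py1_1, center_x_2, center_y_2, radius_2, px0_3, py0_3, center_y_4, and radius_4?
px1_1 = 224, py1_1 = 120, center_x_2 = 88, center_y_2 = 168, radius_2 = 24, px0_3 = 256, py0_3 = 72, center_y_4 = 320, radius_4 = 56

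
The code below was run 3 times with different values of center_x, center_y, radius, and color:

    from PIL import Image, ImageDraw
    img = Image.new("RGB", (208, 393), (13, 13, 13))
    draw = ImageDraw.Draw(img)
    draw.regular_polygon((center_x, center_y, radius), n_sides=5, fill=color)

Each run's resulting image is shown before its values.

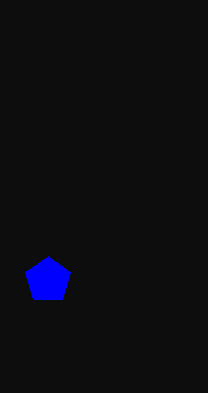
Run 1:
center_x = 48
center_y = 280
radius = 24
color = 'blue'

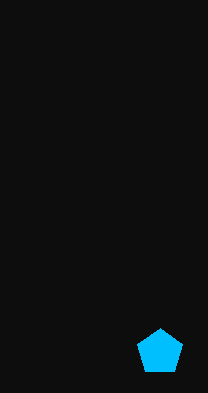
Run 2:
center_x = 160
center_y = 352
radius = 24
color = 'deepskyblue'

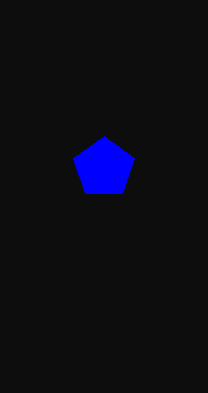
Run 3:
center_x = 104
center_y = 168
radius = 32
color = 'blue'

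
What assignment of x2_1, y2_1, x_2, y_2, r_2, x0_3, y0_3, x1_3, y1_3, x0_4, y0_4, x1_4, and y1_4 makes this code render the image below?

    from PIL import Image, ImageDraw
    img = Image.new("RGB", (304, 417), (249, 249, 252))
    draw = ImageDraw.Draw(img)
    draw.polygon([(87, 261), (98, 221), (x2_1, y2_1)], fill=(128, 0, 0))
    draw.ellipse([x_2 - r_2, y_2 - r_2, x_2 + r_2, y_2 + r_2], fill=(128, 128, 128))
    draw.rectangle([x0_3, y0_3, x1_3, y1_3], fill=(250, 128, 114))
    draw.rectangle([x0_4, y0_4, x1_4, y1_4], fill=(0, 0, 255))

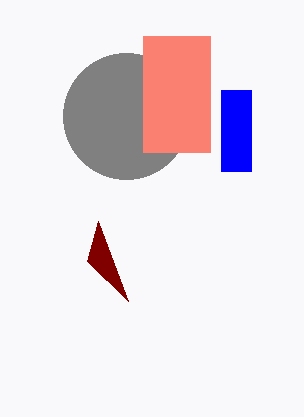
x2_1 = 128, y2_1 = 301, x_2 = 126, y_2 = 116, r_2 = 63, x0_3 = 143, y0_3 = 36, x1_3 = 210, y1_3 = 152, x0_4 = 221, y0_4 = 90, x1_4 = 251, y1_4 = 171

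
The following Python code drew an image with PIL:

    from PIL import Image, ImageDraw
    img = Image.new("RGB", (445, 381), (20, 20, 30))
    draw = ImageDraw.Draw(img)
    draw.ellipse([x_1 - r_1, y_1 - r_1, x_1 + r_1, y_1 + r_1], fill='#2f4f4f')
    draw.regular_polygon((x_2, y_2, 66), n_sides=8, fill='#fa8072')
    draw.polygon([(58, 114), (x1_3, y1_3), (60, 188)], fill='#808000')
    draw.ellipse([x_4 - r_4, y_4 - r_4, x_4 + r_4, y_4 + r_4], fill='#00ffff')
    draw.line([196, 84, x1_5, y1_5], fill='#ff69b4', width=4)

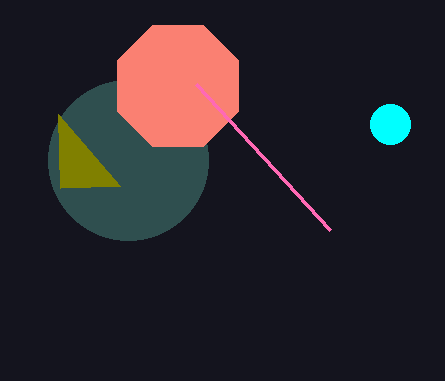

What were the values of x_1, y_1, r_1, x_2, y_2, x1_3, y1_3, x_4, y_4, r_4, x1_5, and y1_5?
x_1 = 128, y_1 = 160, r_1 = 80, x_2 = 178, y_2 = 86, x1_3 = 120, y1_3 = 186, x_4 = 390, y_4 = 124, r_4 = 20, x1_5 = 330, y1_5 = 230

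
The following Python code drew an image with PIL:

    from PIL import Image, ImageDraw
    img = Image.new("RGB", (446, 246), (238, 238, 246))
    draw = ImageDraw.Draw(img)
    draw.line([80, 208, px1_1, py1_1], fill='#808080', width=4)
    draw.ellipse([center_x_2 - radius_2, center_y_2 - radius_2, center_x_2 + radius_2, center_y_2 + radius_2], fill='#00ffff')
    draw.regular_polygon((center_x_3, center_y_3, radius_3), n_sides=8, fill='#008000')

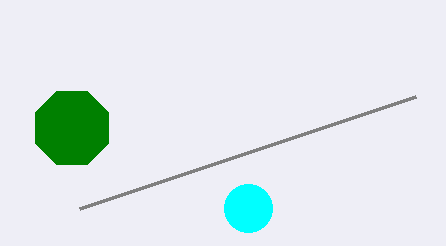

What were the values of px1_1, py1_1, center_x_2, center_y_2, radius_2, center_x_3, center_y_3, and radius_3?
px1_1 = 416; py1_1 = 96; center_x_2 = 248; center_y_2 = 208; radius_2 = 24; center_x_3 = 72; center_y_3 = 128; radius_3 = 40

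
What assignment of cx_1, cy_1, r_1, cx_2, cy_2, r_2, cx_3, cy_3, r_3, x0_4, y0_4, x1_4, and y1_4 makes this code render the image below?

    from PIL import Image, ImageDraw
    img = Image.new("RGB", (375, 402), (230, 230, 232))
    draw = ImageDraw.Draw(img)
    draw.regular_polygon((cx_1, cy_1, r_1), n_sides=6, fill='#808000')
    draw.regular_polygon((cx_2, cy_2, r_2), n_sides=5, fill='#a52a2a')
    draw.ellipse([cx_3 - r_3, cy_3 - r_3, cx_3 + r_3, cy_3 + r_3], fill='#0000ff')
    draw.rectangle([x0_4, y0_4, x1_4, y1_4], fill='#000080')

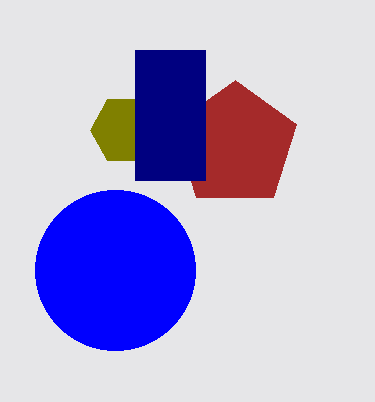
cx_1 = 125; cy_1 = 130; r_1 = 35; cx_2 = 235; cy_2 = 145; r_2 = 65; cx_3 = 115; cy_3 = 270; r_3 = 80; x0_4 = 135; y0_4 = 50; x1_4 = 205; y1_4 = 180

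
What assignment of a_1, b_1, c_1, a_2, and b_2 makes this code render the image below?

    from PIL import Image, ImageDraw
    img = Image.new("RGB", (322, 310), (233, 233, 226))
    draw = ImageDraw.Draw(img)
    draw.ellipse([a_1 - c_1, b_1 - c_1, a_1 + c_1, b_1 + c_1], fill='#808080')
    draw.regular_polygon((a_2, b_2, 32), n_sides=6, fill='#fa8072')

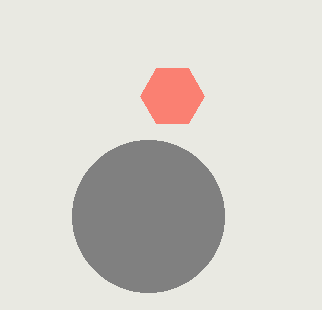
a_1 = 148
b_1 = 216
c_1 = 76
a_2 = 172
b_2 = 96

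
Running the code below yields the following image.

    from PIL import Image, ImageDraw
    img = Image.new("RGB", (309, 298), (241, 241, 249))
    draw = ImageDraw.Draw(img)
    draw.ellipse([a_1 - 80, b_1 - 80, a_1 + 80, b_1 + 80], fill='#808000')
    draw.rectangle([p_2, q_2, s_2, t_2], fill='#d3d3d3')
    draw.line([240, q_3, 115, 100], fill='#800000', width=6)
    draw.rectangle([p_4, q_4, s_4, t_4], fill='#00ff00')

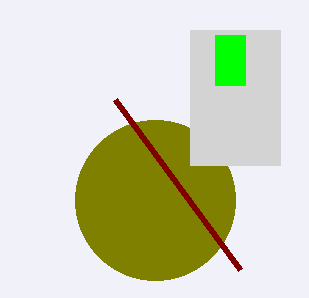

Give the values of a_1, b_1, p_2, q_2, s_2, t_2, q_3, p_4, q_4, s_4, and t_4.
a_1 = 155; b_1 = 200; p_2 = 190; q_2 = 30; s_2 = 280; t_2 = 165; q_3 = 270; p_4 = 215; q_4 = 35; s_4 = 245; t_4 = 85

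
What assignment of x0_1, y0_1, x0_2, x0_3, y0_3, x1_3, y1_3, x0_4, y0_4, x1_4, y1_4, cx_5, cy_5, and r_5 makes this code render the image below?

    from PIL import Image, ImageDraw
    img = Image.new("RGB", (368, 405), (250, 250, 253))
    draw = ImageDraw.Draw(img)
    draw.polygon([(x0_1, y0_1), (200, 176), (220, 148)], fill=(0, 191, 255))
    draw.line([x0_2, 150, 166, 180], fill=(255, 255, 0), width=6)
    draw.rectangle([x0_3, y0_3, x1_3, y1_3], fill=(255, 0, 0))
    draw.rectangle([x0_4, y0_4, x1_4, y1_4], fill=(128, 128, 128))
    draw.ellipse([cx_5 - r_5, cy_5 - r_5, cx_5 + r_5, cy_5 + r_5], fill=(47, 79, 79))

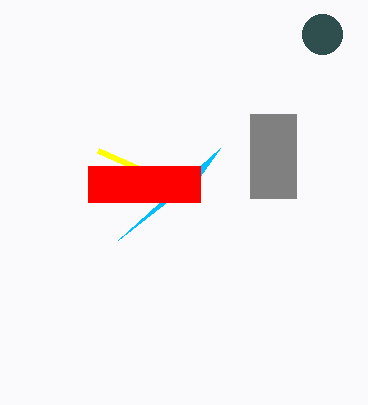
x0_1 = 118, y0_1 = 240, x0_2 = 98, x0_3 = 88, y0_3 = 166, x1_3 = 200, y1_3 = 202, x0_4 = 250, y0_4 = 114, x1_4 = 296, y1_4 = 198, cx_5 = 322, cy_5 = 34, r_5 = 20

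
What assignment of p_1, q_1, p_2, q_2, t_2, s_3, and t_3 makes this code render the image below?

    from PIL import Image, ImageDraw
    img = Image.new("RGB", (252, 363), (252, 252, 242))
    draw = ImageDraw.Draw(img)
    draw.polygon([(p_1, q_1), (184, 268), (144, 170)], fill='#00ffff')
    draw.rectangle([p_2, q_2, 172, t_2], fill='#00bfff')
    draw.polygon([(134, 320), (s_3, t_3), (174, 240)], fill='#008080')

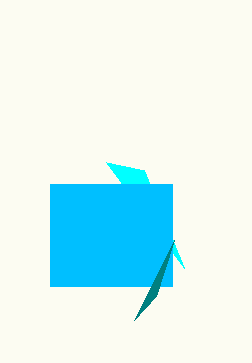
p_1 = 106, q_1 = 162, p_2 = 50, q_2 = 184, t_2 = 286, s_3 = 156, t_3 = 296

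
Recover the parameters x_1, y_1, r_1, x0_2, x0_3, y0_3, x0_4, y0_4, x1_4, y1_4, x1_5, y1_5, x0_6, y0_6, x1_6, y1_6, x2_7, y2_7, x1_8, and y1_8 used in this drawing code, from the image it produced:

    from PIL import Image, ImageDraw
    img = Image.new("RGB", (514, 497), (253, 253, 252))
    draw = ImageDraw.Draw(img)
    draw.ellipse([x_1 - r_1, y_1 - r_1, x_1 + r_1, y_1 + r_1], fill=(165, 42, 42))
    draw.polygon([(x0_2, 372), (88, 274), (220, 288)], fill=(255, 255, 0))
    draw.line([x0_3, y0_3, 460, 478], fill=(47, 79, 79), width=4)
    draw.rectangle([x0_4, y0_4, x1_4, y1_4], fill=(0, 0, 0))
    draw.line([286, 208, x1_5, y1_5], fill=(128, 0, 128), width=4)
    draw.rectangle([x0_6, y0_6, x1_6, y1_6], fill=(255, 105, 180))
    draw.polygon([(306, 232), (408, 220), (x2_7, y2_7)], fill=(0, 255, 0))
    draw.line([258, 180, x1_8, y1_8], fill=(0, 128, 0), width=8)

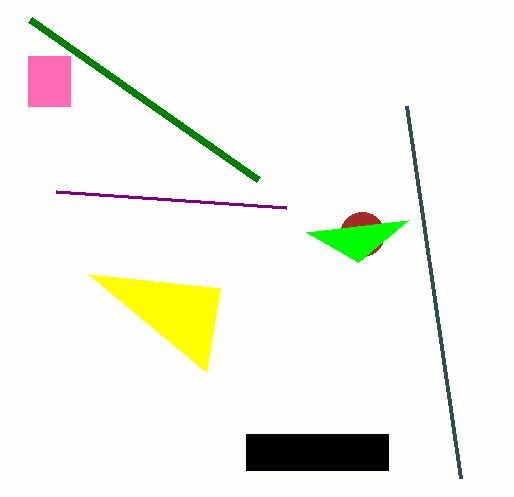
x_1 = 362; y_1 = 234; r_1 = 22; x0_2 = 206; x0_3 = 406; y0_3 = 106; x0_4 = 246; y0_4 = 434; x1_4 = 388; y1_4 = 470; x1_5 = 56; y1_5 = 192; x0_6 = 28; y0_6 = 56; x1_6 = 70; y1_6 = 106; x2_7 = 358; y2_7 = 262; x1_8 = 30; y1_8 = 20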